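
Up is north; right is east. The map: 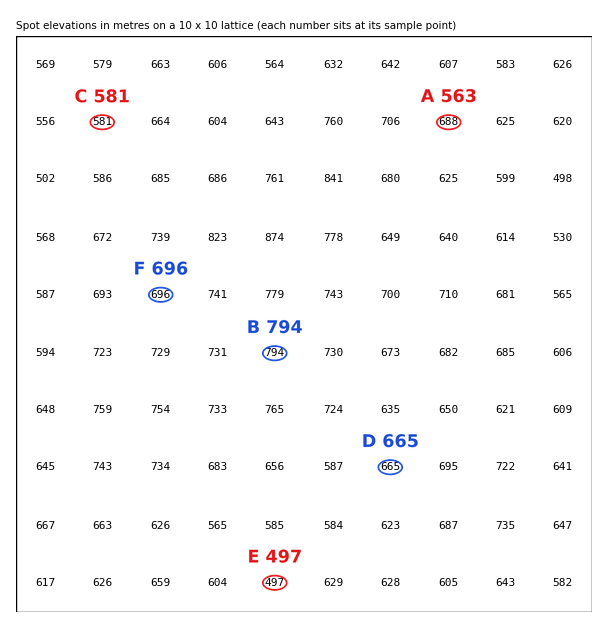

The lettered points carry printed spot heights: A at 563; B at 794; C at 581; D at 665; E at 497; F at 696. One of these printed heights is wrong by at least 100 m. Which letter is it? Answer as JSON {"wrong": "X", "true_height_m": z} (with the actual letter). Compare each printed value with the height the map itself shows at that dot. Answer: {"wrong": "A", "true_height_m": 688}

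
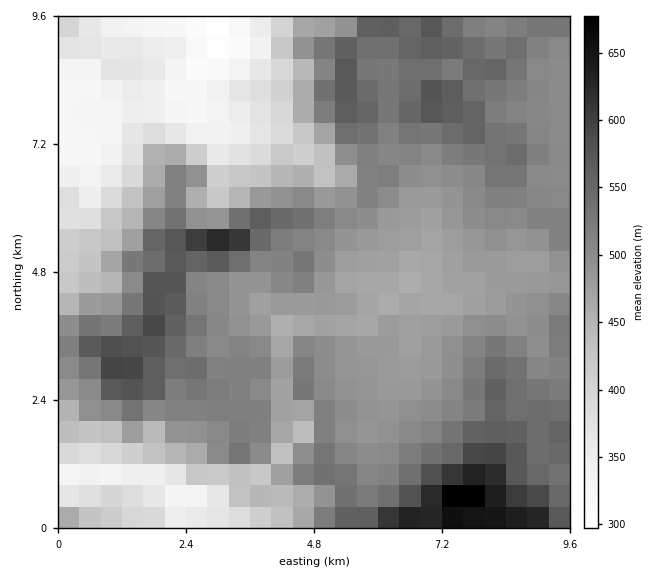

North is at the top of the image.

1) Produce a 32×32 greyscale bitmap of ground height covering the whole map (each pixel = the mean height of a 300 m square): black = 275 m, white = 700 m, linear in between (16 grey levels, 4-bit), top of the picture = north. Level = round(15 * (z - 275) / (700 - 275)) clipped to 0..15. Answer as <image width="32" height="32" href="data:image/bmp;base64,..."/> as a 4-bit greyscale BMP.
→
<image width="32" height="32" href="data:image/bmp;base64,Qk12AgAAAAAAAHYAAAAoAAAAIAAAACAAAAABAAQAAAAAAAACAAATCwAAEwsAABAAAAAAAAAAAAAAABEREQAiIiIAMzMzAERERABVVVUAZmZmAHd3dwCIiIgAmZmZAKqqqgC7u7sAzMzMAN3d3QDu7u4A////AHZVREI0NFVnmarNzd3d3cpVRUQyIkVVVnmZq83u7cy6EzMzIjNFZ3eJmZqt7uy7qSIiMzRWZmWZmZiJq7zcuplDREVmZ4mFiJmIiZmry7qaVUVmaHiJlmaYiIiJmrqqmldmh3iIiZh2mIeIiJmqqppniamJiZmYaJiIiIiJmpqad5urmZmYh4mIiHd4iZqZmYibu6mpiIeZiId3d4iaqYmJvLupmYmXiYh3d3eImZiJiqu7uZiIh3iId3d3iImIiYmZq7qZiIdnd3d3d3iIiIl4mJrKmYh3dnd3d3d3d3iJVmeaupiHeIiHd3d3d3eIiFZmerqIiIiZh3d2d3d3d3dVZ5mrmqmImYd3d3d3d3d4VWd5q8zLmZiId3d3d4h3iERVeaq7zKmYiId3d3iIiIlDRmeZd3mqqZiId3d4iIiYQzVniGVmiImIiIh3eIiYiDIjRomGVmZ3ZnmYiIiJmIgiI0WIdUVVZlZ5mIiIiZiIIiI1dlMzRVRXiYiImZmpiCIiNEMyIjRFaamJmaqpmYgiIjMyIiM0RoqpmaqqqYiIIiIiIiIjNFeaqpmrupiYiCIiMiEiNERXmqmZq6qZmIgiIzMyESI0VoqpmamZqpiIMzMzMiERI1ebqZmZqqmpiEQyMiIhESRoiKqqq6mZmZhUMiIRERIzV3eaqqupiJmZ"/>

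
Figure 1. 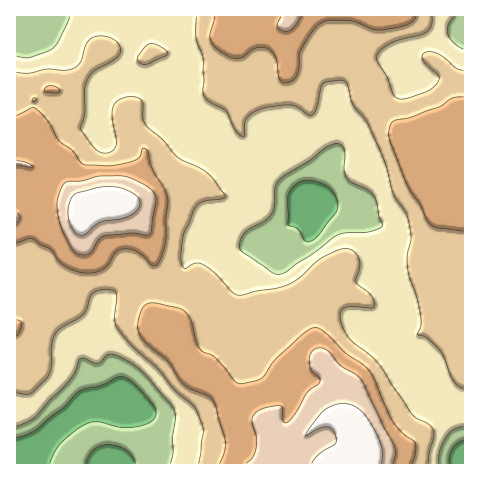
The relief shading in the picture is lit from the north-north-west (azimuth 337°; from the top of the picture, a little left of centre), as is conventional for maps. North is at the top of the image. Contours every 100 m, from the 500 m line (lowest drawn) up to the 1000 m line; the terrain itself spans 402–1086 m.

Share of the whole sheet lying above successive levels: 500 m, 96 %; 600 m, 87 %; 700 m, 58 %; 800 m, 25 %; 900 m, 8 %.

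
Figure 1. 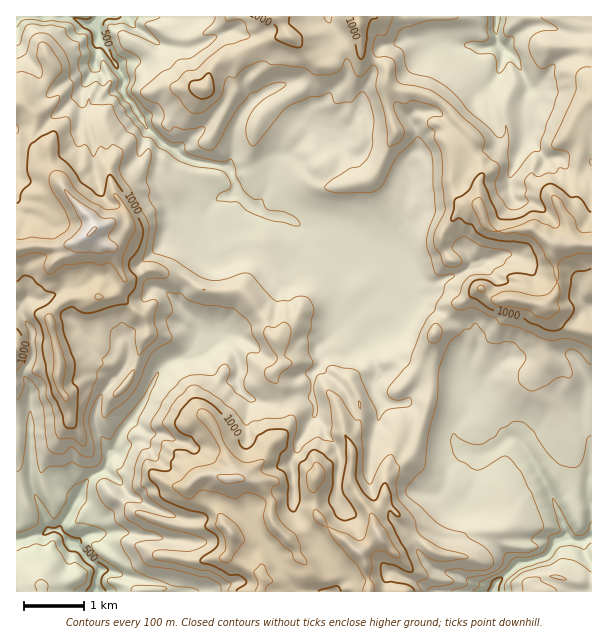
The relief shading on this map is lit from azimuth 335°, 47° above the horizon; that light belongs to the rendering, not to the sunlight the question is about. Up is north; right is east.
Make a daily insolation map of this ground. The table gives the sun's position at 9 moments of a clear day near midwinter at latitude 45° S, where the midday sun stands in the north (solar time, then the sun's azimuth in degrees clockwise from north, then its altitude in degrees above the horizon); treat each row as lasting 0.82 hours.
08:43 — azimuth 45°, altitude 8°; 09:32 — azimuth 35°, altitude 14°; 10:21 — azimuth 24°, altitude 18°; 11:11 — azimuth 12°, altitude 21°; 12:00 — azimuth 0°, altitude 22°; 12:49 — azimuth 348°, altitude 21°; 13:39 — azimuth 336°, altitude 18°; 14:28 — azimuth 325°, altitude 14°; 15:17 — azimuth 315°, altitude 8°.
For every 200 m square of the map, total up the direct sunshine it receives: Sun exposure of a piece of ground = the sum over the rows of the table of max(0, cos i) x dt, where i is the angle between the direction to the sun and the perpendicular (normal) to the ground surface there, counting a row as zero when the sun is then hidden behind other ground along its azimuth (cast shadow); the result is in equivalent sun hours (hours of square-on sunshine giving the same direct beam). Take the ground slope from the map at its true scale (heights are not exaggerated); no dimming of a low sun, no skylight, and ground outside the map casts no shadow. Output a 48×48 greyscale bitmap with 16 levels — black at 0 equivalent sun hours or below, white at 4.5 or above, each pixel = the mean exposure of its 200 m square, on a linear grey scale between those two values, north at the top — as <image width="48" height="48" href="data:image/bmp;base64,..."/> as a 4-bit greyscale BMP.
<image width="48" height="48" href="data:image/bmp;base64,Qk32BAAAAAAAAHYAAAAoAAAAMAAAADAAAAABAAQAAAAAAIAEAAATCwAAEwsAABAAAAAAAAAAAAAAABEREQAiIiIAMzMzAERERABVVVUAZmZmAHd3dwCIiIgAmZmZAKqqqgC7u7sAzMzMAN3d3QDu7u4A////AHd2MRJZgwAAAWhlYxEVeYvXARAAFnmGVomYmCdjEAAAAAOJZVdkRUIFdRAAB/67zJmYuiE0IRJUMliXVYdSJQBpEBJGMBftzMu5pEdTa93Mx0Z1JoYylAi1fe3KMjNO/Ei6EpiIdSIRJFhSaWRc13uZyqmFRVUTMzERQiIQACM0WbdW21PdqdlYnMy6l3ZkNEUiV0NVeEAAa3Zpl2uXWZa8uZmZmYiTVlYlR0JLcQATQyJIZmdkXXnbl3d4iIh0dlREEUi1JDQhAAAlVkNVq5hlVneIiIhEZUQyADpWZt21WHm7lnVnmKczV3eIiIdFZTQgAAR3n7nP6913iMyIZ6lTZ3iIiIVWVTQgAEZou4rKit6lOt2nd5mWZ3dniHRWZkVSAoJFiLdDSZu3V+5nl5iHZmVleFVmZkVkF2I2ZCITarvvxqp5lpmIVWZmVVVmdkRVVjMjWqp1vL3u2Gd6hoqoVFZ2VERWdiIzRTMCSLzP/sqpmnV6eYiIZGZ2VDNGVhFDljZBN73v66QzVmW4mnQ3dWZVVDRURSAkd1SmNYv+uHdEd4u4p4p1dVVVVVRERRNXZmM5Q1ndqHeIMkmut2eWZEREZ3U0UgRYmHZWMiWImminiJiqqpmGQzNCI0RCAHRomGZ1IANWeIhDWHiIeJqoIiMyAAAAAJRIhlVDdndWVVRadVZ4d3iadCIiAAAAE4FoQQERN2VDMiN7p2Z3dmd62kEAAAASeWn3AQADplUgABOLyXd3d3d4tyAAAAJFeiZpd2U0e3IQESerzsh3ZnZmi7UGmc62gzMiRplTMQJb7bu5mqh3dmZmVprO/bunVCIQARI7Ylje3e2YiId3d2ZlQAjtrKdmIgFkAAA0bu24eKqHd3d3d2ZlVEMjRUQiAFM2IBJDSKmHd3d3d3d3d2ZlQ2MQAAEyEd3d1zaDRXd3d4iIiHd3dmZnhSEAAAOrvaqHiahnl2d3d3iJh3ZmZVVmmiAn7rzZnIZlNt/ryHZ3d3mGZlVEREVWemNJz/93uoZTT/t8qWVmeIZmZUIiI0VmZomquYZbuplkvsnbd1ZmVWVmZUQyETVmZZzKl3neuXVsyqm6dmdmaFZmZnealjRVZ3ilaa38mned2op4hXqnVEVmZ3eJqlNEVnesicq6d3hoqYqViKUQE0M1ZoqYaHIkRXebp7oyZYm4iYiqqBBGNEQ0Voh3ZnIiNodohoiEVnjbeYmsgyIEU0ZEVndmd2eEN4jbd3iZZjZ8qqmpNmMQM0hkRVVUZlllqY7Zd3eahWulqq20ETMgFCaXMjREVFURJtuZh3eJlqh6a7uzVDIyNUJYhSJDM0RWrsmJl3d4mZlkiexYvLy8hVMSNDETE3nu7JhnmGRmaNlVealWmsz9hDNBABIiImebqYh3mlI4m9ZrlWgSWKzd11MzIlhzNauIiImqqEMkiLnMuIU0enZp3blBAmZ1VWmHd3dWRXd3ia78v4Weo1iXR4ZnipdkRRMzMzNHQo3aid//9E39nLmKkiQieIhkdDQiERJGhTRFdw=="/>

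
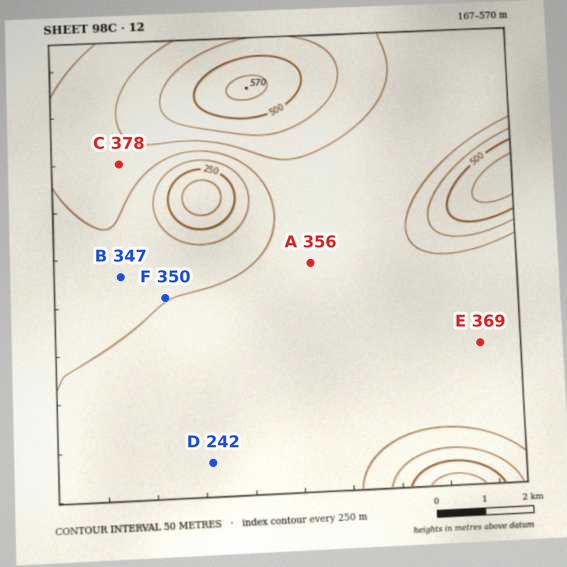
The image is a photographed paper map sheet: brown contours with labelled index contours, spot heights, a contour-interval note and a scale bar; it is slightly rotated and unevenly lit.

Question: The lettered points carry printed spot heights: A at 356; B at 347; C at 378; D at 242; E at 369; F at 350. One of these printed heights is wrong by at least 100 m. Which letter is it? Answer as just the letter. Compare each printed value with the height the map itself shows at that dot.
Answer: D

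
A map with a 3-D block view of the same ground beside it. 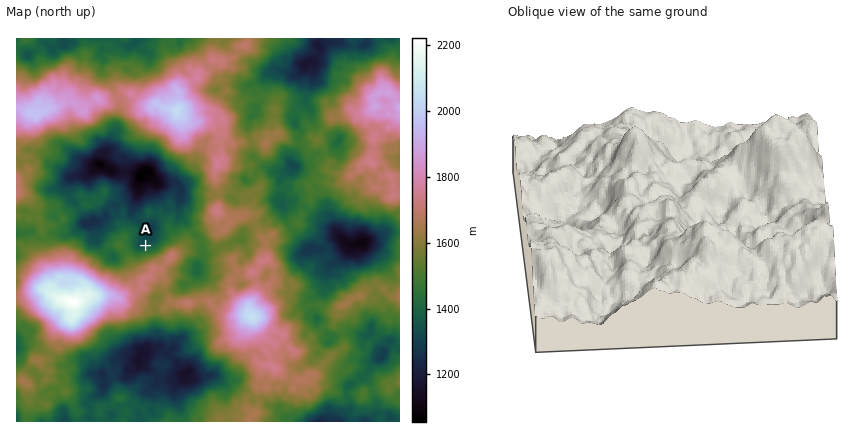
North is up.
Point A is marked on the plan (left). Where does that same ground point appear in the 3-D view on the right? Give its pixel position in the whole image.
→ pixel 723 211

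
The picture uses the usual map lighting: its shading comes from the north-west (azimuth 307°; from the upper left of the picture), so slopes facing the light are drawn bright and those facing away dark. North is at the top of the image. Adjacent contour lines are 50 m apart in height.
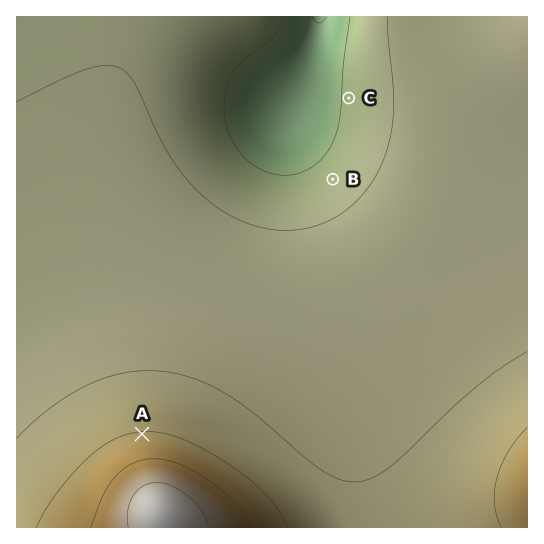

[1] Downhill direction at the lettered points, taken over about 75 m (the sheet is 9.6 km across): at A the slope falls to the N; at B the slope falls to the NW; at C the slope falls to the W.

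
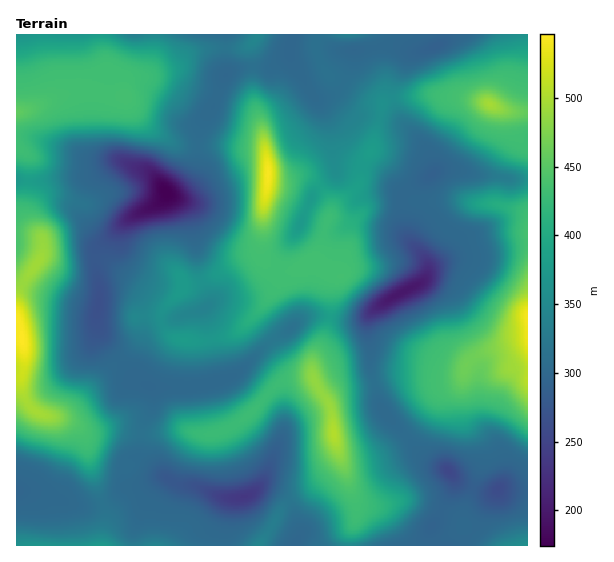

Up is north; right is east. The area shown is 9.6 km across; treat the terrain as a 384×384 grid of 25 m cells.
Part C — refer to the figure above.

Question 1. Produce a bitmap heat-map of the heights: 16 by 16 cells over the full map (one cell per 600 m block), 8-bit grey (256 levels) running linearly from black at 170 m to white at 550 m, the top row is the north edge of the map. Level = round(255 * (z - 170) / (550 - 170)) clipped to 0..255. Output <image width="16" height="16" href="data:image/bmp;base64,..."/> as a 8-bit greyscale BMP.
<image width="16" height="16" href="data:image/bmp;base64,Qk02BQAAAAAAADYEAAAoAAAAEAAAABAAAAABAAgAAAAAAAABAAATCwAAEwsAAAABAAAAAAAAAAAAAAEBAQACAgIAAwMDAAQEBAAFBQUABgYGAAcHBwAICAgACQkJAAoKCgALCwsADAwMAA0NDQAODg4ADw8PABAQEAAREREAEhISABMTEwAUFBQAFRUVABYWFgAXFxcAGBgYABkZGQAaGhoAGxsbABwcHAAdHR0AHh4eAB8fHwAgICAAISEhACIiIgAjIyMAJCQkACUlJQAmJiYAJycnACgoKAApKSkAKioqACsrKwAsLCwALS0tAC4uLgAvLy8AMDAwADExMQAyMjIAMzMzADQ0NAA1NTUANjY2ADc3NwA4ODgAOTk5ADo6OgA7OzsAPDw8AD09PQA+Pj4APz8/AEBAQABBQUEAQkJCAENDQwBEREQARUVFAEZGRgBHR0cASEhIAElJSQBKSkoAS0tLAExMTABNTU0ATk5OAE9PTwBQUFAAUVFRAFJSUgBTU1MAVFRUAFVVVQBWVlYAV1dXAFhYWABZWVkAWlpaAFtbWwBcXFwAXV1dAF5eXgBfX18AYGBgAGFhYQBiYmIAY2NjAGRkZABlZWUAZmZmAGdnZwBoaGgAaWlpAGpqagBra2sAbGxsAG1tbQBubm4Ab29vAHBwcABxcXEAcnJyAHNzcwB0dHQAdXV1AHZ2dgB3d3cAeHh4AHl5eQB6enoAe3t7AHx8fAB9fX0Afn5+AH9/fwCAgIAAgYGBAIKCggCDg4MAhISEAIWFhQCGhoYAh4eHAIiIiACJiYkAioqKAIuLiwCMjIwAjY2NAI6OjgCPj48AkJCQAJGRkQCSkpIAk5OTAJSUlACVlZUAlpaWAJeXlwCYmJgAmZmZAJqamgCbm5sAnJycAJ2dnQCenp4An5+fAKCgoAChoaEAoqKiAKOjowCkpKQApaWlAKampgCnp6cAqKioAKmpqQCqqqoAq6urAKysrACtra0Arq6uAK+vrwCwsLAAsbGxALKysgCzs7MAtLS0ALW1tQC2trYAt7e3ALi4uAC5ubkAurq6ALu7uwC8vLwAvb29AL6+vgC/v78AwMDAAMHBwQDCwsIAw8PDAMTExADFxcUAxsbGAMfHxwDIyMgAycnJAMrKygDLy8sAzMzMAM3NzQDOzs4Az8/PANDQ0ADR0dEA0tLSANPT0wDU1NQA1dXVANbW1gDX19cA2NjYANnZ2QDa2toA29vbANzc3ADd3d0A3t7eAN/f3wDg4OAA4eHhAOLi4gDj4+MA5OTkAOXl5QDm5uYA5+fnAOjo6ADp6ekA6urqAOvr6wDs7OwA7e3tAO7u7gDv7+8A8PDwAPHx8QDy8vIA8/PzAPT09AD19fUA9vb2APf39wD4+PgA+fn5APr6+gD7+/sA/Pz8AP39/QD+/v4A////AGtpb2NgWlZiXmeXfVtWWWVXWWJaVUs6PWSPr55yUUxLYXeHW1RhZVBgsLmAXEdVVK64pWltnqaGZsGxZ2N2cn/TtoheXWt7oZzIm2GTra291ntfWF1jX3OrxIxtpLjE1+BwSmB3g4V7c6FwW42pveDQdUZle3qAoYyTbypBZpPTz5dLWXV/jaywsKpjKUZiqMmbSkNcW4KzpKymY0RTXZqseVgrFi9exKudmmhWYYKfk25TNBk/Z82+j4luV1lqf6d6YFdlXn3Jnnx+fl1okaq1raqriWBqqX5jbnl+pMDBsLGwsKBwW25fXGFxgaOzspeboZeMcmFnWF1cWlZffJE="/>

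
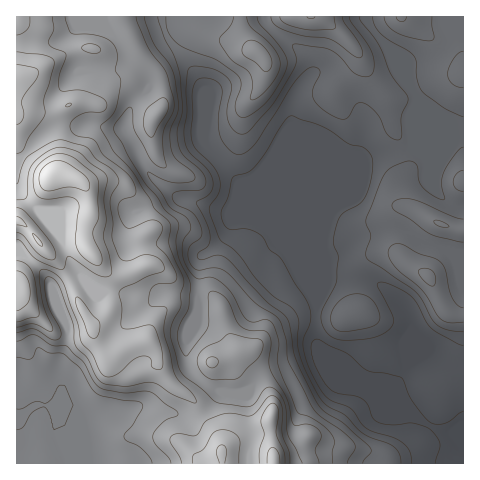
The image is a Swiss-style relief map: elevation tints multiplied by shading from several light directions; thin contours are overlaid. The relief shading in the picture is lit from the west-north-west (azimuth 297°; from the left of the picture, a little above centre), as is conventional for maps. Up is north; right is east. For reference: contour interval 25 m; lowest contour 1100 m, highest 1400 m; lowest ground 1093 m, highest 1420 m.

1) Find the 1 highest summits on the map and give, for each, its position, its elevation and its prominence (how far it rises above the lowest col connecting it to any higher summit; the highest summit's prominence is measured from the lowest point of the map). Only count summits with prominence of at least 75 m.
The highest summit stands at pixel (52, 174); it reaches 1420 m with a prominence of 327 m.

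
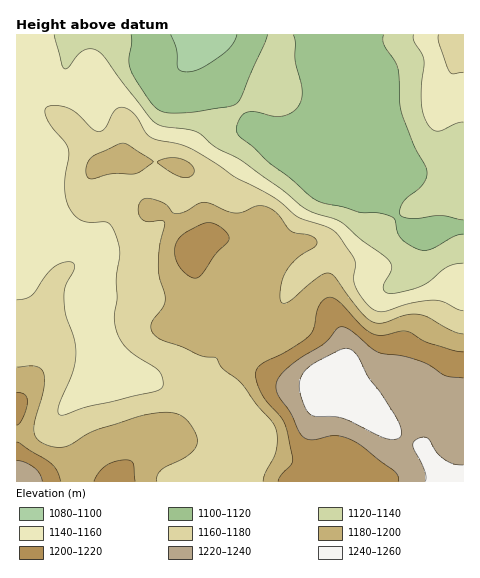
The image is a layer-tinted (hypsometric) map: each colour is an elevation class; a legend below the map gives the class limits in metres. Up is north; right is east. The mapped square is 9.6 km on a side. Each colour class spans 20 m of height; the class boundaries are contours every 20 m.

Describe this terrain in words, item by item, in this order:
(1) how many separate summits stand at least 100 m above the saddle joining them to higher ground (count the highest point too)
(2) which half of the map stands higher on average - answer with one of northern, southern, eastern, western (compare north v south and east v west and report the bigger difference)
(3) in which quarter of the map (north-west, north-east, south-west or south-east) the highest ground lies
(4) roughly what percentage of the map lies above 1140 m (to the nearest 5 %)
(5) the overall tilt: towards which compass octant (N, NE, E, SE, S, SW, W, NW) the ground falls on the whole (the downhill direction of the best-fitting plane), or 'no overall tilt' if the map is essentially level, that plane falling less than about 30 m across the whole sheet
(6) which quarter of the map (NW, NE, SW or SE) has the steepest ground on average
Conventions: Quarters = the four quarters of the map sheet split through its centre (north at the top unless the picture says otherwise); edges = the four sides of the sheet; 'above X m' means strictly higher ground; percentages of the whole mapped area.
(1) Counting only tops that stand 100 m proud, the map has 1 summit.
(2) Taken as a whole, the southern half is higher than the northern.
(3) Look to the south-east quarter for the highest ground.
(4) About 75 % of the map lies above 1140 m.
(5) The general tilt is down to the north (the land rises towards the south).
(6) The south-east quarter is the steepest part of the map.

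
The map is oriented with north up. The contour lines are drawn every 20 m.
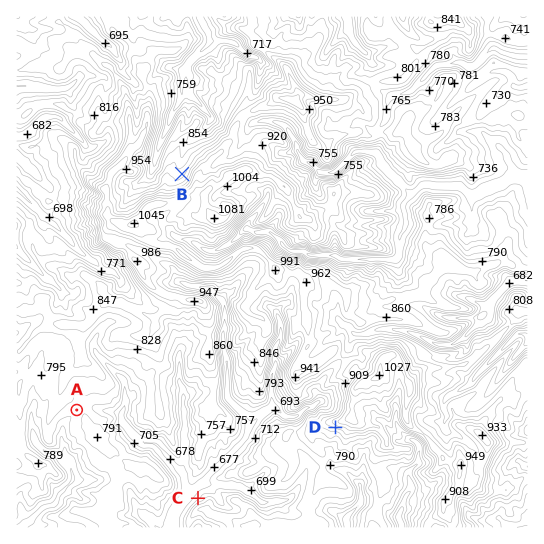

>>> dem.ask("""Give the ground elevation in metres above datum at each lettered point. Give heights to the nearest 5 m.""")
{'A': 770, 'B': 890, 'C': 695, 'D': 905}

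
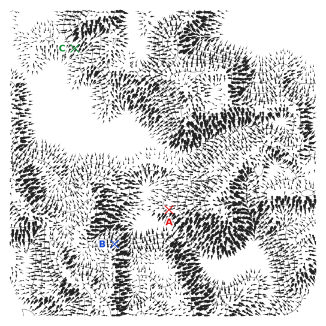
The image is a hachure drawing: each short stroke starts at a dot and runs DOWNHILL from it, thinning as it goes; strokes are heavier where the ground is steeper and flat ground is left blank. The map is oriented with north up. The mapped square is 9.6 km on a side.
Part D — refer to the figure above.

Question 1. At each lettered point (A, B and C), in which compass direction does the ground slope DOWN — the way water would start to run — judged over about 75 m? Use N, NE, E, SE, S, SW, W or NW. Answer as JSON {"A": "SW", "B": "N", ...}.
{"A": "SW", "B": "NE", "C": "SW"}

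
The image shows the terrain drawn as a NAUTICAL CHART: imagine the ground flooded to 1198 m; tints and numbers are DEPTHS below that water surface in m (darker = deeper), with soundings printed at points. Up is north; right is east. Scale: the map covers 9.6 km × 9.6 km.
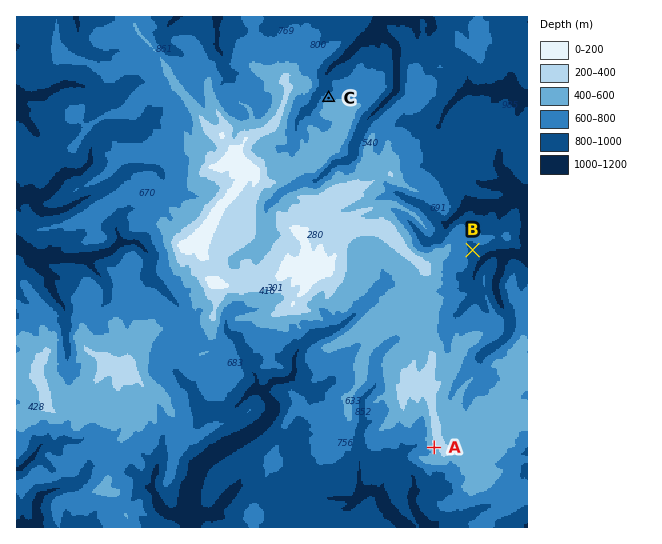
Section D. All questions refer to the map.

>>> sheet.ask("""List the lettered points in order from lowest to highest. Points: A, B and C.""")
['B', 'C', 'A']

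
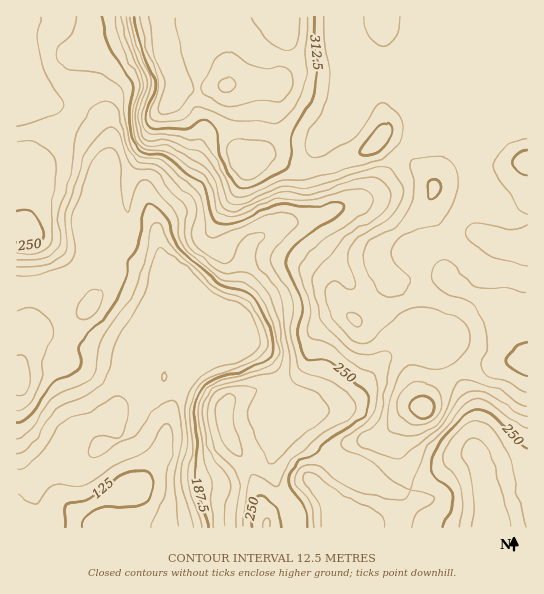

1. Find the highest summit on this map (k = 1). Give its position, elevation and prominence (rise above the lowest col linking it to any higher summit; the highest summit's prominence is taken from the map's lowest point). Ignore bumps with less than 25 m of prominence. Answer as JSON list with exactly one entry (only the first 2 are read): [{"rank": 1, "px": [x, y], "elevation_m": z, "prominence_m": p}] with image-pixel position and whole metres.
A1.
[{"rank": 1, "px": [226, 85], "elevation_m": 351, "prominence_m": 228}]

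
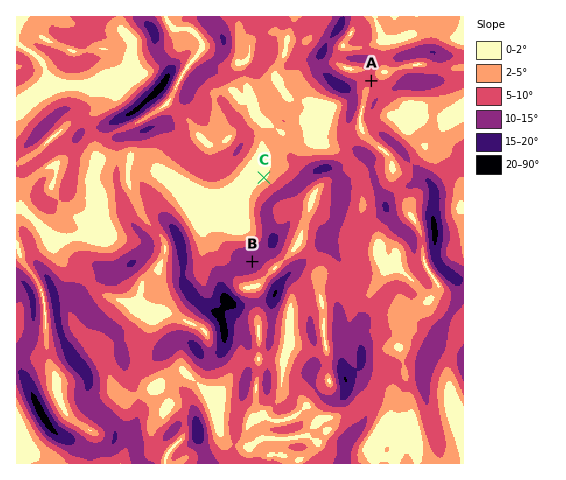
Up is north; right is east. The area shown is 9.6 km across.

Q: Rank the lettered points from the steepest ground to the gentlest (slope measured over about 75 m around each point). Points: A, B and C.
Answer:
B A C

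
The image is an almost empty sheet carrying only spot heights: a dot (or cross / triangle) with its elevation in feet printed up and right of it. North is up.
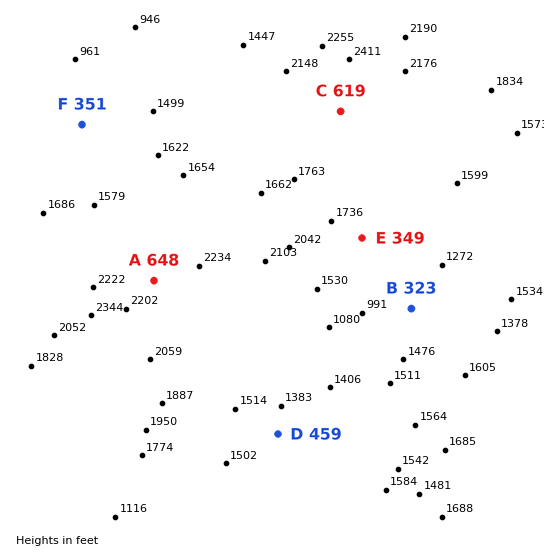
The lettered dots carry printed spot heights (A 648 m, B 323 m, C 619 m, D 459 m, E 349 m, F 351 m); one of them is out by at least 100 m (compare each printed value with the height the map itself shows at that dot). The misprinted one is E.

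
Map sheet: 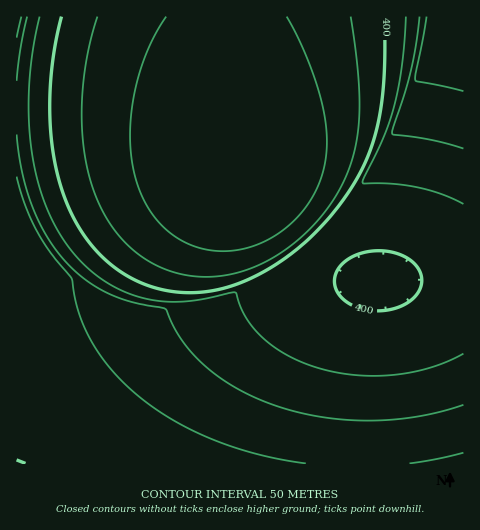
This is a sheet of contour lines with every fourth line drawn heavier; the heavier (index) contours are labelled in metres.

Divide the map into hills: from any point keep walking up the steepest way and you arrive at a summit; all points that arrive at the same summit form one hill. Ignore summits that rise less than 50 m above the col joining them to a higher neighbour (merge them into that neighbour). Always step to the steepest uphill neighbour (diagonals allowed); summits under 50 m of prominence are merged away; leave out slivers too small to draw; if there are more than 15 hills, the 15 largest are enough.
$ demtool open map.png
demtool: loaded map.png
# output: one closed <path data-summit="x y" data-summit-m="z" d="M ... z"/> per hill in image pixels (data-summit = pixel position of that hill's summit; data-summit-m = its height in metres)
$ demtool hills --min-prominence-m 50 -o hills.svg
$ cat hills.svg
<path data-summit="17 463" data-summit-m="601" d="M99 108l-83 1 1 355 447-1-1-183-95 1-18-5-18-10-18-16-68-74-13-19-19-19-18-10-24-9-26-6z"/><path data-summit="463 17" data-summit-m="591" d="M463 16l-236 1 1 71 12 80 78 86 14 12 18 10 18 5 96-2z"/><path data-summit="17 17" data-summit-m="568" d="M227 16l-210 0-1 92 101 1 55 10 24 9 18 10 24 26-10-76z"/>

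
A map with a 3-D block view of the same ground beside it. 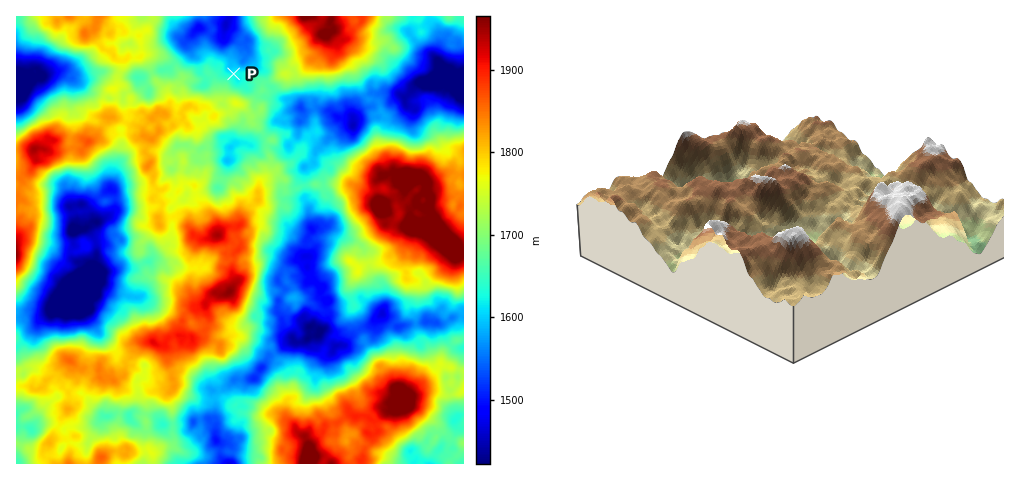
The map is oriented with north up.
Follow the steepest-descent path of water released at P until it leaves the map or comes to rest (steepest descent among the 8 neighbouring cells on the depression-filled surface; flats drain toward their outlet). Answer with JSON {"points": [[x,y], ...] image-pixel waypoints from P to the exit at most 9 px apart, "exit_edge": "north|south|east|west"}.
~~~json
{"points": [[234, 74], [231, 64], [235, 55], [244, 46], [236, 40], [227, 39], [224, 31], [225, 21], [229, 17]], "exit_edge": "north"}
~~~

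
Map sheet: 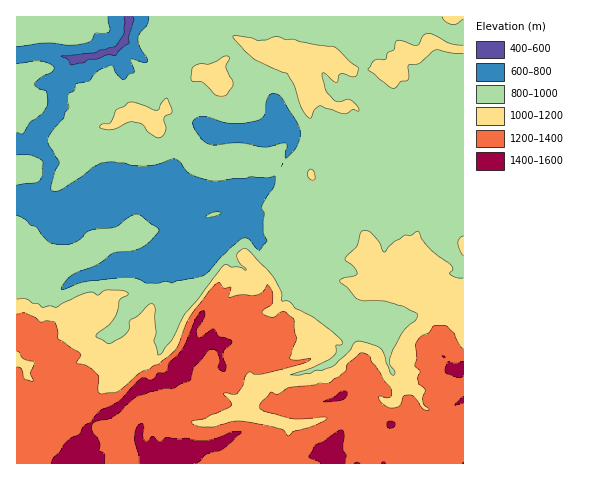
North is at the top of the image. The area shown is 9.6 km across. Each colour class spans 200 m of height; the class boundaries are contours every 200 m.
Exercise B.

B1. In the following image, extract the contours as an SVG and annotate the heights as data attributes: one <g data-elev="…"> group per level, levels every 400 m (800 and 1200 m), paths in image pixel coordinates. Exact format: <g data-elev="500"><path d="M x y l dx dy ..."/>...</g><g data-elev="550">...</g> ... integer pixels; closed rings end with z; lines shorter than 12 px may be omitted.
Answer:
<g data-elev="800"><path d="M206 217l10-1 5-3-9 0z"/><path d="M17 185l22-4 3-6 1-11-3-5-8-4-15 0"/><path d="M286 158l-1-5 2-7-2-3-20 4-24-4-26 2-7-1-5-4-7-8-3-10 3-4 6-2 28 7 14 0 14-3 7-6 1-11 3-7 3-2 5 0 6 5 14 23 3 9 0 7-3 9z"/><path d="M17 132l4 2 3-1 6-10 12-9 5-8 1-7-2-8-7-3-5-4 8-7 10-5 2-4-3-4-11-3-23 2"/><path d="M17 47l31-4 27 2 14-3 3-2 4-7 7 1 6-2 1-4-2-11"/><path d="M149 17l-1 7-10 14 1 7 8 12 0 5-3 1-13-4 3 14-5 2-5 5-8-6-4-8-10 3-6 3-7 9-13 3-2 7-6 4 0 14-3 3-1 6-9 9-7 12 1 6 10 17-4 9-4 18 3 2 6-1 22-14 10-9 9-4 10-1 34 4 10-1 20-6 5 3 6 8 4 4 23 7 32-2 6-3 16 2 7-2 1 2-1 8-12 21 2 7-1 18 4 10-8 8-10-11-4-1-3 1-21 18-14 16-11 5-18 3-6 2-6-2-11 3-9-1-13-5-11-1-39 5-21 8-1-2 3-5 9-9 24-9 16-12 19-2 10-3 10-9 6-7 1-3-19-14-4-1-7 3-13 10-25 3-4 2-6 7-6 3-7 2-11 0-8-2-13-15-5-2-5-5-9-4"/></g><g data-elev="1200"><path d="M17 351l3 2 4 6 10 3-4 10 3 10-8-3-4-10-4-2"/><path d="M463 348l-3-2-6-13-9-8-11 1-4 6-9 4-5 6-1 4 2 12-2 7 5 6-2 6 0 5 7 8-2 7 0 5 1 3 5 4-1 1-5-1-9-12-3-2-7 1-4 9-4 3-7 0-8-5-2-6 11 0 2-2-1-6-19-27-2-6-8-3-14 10-3 8-16 12-40 5-11 6-7-2-11 13 0 4 4 2 30 8 28-2 5 1-11 7-22 6-6 5-7-7-37-8-13 1-18 5-12 0-7-2-3-2 3-3 12-2 25-12 0-3-8-10 11 2 3-1 5-8 3-9 4-5 7 3 7-1 33-9 15-5-2-2-14 2-5-2 7-19-3-9 0-10-2-2-8-7-11 6-8-2-3-2 1-2 8-6 1-3 0-10-5-7-3 6-6 4-16 0-12 2-1 0 2-10-7 1-4-5-4 1-26 32-11 28-5 7-15 13-19 9-20 17-7 3-11 1-3-2-1-17-11-9-10-3 4-7-1-2-22-15 0-9-3-8-8-1-6 1-6-5-9-4-9 1"/></g>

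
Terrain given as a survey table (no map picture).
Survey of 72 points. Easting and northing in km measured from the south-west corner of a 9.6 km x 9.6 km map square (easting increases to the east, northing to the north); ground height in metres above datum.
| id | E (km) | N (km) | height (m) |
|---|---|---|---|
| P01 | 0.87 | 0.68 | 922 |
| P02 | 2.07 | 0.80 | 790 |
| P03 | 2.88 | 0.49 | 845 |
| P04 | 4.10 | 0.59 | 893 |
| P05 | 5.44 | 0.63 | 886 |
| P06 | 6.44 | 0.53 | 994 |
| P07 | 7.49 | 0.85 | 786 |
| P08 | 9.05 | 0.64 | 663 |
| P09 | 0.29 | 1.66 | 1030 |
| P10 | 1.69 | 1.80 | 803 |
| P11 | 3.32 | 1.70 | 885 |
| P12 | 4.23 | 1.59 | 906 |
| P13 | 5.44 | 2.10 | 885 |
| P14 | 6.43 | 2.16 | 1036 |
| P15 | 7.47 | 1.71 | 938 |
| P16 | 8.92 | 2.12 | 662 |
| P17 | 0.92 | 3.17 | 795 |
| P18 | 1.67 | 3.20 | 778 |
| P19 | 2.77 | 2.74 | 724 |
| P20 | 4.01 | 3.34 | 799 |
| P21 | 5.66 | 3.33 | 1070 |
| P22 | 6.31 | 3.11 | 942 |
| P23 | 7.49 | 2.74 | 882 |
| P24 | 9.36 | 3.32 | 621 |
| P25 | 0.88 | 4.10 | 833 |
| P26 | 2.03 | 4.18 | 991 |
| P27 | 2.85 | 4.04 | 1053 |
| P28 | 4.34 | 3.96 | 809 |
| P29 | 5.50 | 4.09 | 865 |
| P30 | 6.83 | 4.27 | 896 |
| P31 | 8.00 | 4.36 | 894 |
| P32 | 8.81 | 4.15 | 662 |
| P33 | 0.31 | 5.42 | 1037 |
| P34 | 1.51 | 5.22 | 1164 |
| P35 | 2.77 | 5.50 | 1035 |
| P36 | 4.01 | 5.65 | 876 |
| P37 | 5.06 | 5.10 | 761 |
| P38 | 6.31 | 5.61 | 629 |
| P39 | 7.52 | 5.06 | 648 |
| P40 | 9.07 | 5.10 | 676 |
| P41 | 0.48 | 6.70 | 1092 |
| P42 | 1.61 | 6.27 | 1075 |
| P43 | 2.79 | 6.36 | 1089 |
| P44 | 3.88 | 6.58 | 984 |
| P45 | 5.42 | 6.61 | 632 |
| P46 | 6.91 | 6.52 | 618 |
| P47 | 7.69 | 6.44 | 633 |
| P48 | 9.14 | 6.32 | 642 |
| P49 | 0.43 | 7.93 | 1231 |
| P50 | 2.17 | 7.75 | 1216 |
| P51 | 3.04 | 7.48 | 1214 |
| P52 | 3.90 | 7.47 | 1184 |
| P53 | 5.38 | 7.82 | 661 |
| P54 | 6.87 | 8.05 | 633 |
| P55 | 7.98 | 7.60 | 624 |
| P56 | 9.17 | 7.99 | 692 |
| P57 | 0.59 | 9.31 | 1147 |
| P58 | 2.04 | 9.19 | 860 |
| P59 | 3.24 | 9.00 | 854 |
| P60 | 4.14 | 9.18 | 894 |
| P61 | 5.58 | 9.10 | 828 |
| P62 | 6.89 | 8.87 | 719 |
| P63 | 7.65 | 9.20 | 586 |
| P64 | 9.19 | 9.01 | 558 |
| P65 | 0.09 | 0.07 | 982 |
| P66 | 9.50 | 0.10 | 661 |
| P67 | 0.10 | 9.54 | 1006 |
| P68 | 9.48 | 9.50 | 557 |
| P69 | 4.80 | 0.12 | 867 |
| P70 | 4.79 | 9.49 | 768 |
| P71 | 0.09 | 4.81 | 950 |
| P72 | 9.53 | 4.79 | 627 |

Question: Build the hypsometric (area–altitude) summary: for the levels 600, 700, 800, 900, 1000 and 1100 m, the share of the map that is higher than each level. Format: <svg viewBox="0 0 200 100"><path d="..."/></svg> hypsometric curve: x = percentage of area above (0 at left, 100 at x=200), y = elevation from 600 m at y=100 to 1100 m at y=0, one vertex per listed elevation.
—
<svg viewBox="0 0 200 100"><path d="M193 100l-45-20-29-20-47-20-31-20-22-20"/></svg>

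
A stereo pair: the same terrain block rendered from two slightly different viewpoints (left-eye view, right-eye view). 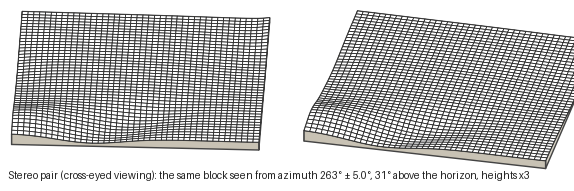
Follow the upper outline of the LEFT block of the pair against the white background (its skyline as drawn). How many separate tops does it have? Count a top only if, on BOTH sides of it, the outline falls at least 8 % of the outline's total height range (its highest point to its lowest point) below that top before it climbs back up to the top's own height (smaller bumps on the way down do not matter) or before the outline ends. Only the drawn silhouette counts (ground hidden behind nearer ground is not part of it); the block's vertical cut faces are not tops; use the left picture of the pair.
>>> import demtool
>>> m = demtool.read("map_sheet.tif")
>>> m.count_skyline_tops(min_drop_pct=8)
1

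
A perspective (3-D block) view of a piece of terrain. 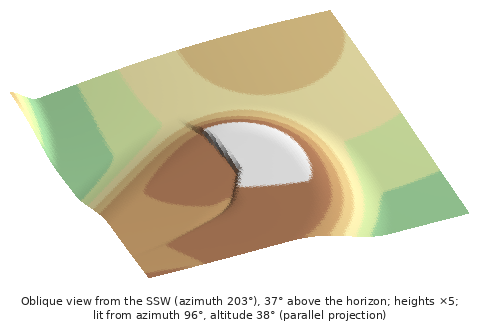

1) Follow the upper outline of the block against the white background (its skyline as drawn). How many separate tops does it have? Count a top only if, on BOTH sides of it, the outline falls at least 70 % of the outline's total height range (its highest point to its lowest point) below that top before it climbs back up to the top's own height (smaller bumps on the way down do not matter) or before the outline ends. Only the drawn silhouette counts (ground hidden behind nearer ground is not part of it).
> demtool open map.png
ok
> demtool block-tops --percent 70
0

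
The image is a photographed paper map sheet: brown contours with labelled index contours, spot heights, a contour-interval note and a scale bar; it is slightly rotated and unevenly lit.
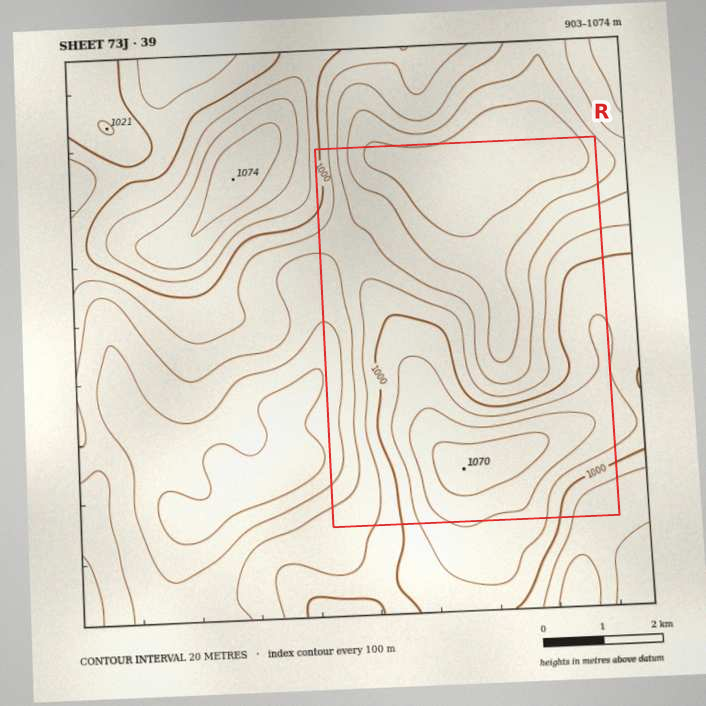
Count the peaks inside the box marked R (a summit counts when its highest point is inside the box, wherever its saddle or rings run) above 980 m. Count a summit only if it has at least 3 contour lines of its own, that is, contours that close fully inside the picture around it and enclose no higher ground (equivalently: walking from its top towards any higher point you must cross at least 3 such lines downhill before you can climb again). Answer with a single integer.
1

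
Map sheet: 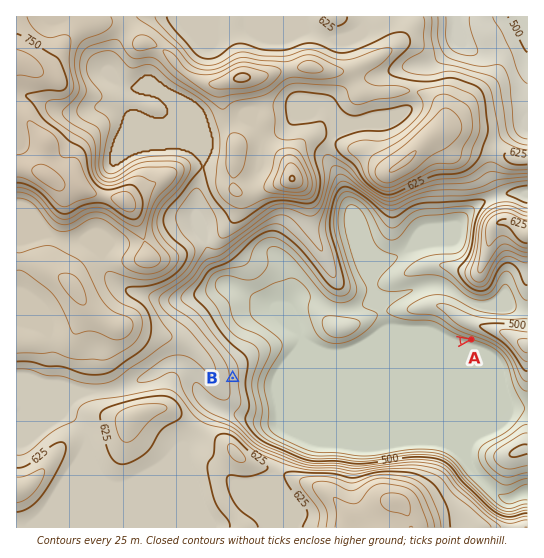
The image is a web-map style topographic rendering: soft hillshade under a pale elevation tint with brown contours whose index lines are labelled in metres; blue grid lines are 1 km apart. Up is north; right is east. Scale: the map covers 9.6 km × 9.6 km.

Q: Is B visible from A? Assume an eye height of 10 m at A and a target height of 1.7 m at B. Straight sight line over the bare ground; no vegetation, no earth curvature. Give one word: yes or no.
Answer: yes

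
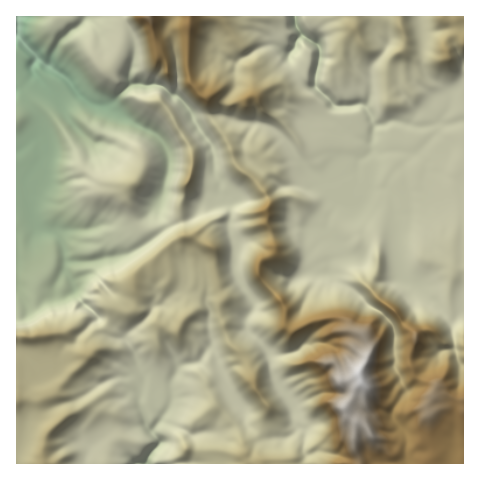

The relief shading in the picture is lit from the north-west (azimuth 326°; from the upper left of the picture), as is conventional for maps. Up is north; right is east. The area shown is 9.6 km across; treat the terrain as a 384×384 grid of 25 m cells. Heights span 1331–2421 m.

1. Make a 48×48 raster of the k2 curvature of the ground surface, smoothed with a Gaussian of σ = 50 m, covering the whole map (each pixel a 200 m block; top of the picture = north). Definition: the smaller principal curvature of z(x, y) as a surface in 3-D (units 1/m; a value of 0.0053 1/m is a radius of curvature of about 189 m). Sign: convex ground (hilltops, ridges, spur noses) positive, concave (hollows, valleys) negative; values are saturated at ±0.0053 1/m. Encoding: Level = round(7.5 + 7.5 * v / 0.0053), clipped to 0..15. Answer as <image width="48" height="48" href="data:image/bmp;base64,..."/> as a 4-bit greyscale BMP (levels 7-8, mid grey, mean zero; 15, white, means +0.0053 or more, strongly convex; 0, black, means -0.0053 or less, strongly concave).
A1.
<image width="48" height="48" href="data:image/bmp;base64,Qk32BAAAAAAAAHYAAAAoAAAAMAAAADAAAAABAAQAAAAAAIAEAAATCwAAEwsAABAAAAAAAAAAAAAAABEREQAiIiIAMzMzAERERABVVVUAZmZmAHd3dwCIiIgAmZmZAKqqqgC7u7sAzMzMAN3d3QDu7u4A////AGeGhmZ4h0ModUZ3Z3eHiGVmVGZVZWiHZ3aHRmZ3dogEaJZ3d4ZmZ1VUV4R3dWZ3d3Z3Zmd3d4hxV2V2ZoZVVmZlh3WHdWh3d3ZoZmd3d2YndUVWZ2V3dmVmd3dlZGd3d3dmh2Z3d3V1d4iGd0ZmdWVEd4dnNmiHZ3dlaHZ3iHWGZ3eHdlV4dFVWd2ZlN3iHZ4Z2RFd3Z3Z4Z3d4ZUV4VVV4mGdnRWd3d3aIh2Rod2d3Z3d3VFh1RWUyJGiGZFeIZnd3d2dFd3d3Z3eGVIhkVmd3loiHUlSJc3d3d3Z3Z3d3Znh2R4ljVFVVhoZmQ3Roc3d3dndmZnZ3dVVlVmdjaHaHZodlB4ZGcnd3d3mGZ1Z3VnZkZ3dUMliJVlh1B2VUYlVmZWiId0eIN3hUiIc1ZAJCR3aGBnZEJHiHdzdlVGd1WGdVdmNGaVJWVWd4BqdHJmaIeHNmZkWHaGdGdkVnmHUliHlnB4aYJjNnd4gkaHNoaHY3dkZmdFd2aGeANVVkRXU2dnMoh4g2d3g3ZmRVZyZnd2MDljVUd2dkREOIdmdWZ3ZImGNHllZmZjB3c1Znd2d3djaFR4dnZndndyNmZWZ2ZBZ2VXd3d2iHZ1R0h4dnhndodCd2RGd3ZXdEVnd3d3eIZXVXdpd3hndnY0lzRVZ3dmV2Z3d3h3d4dVRERXeHdndmU0lmh0d3d2V2Z3h3d3d4dXh1UyV3d3ZoU0doh0eHd3V2Z3h3d3d4Znd3h3IndmaZVFRqhVd3d4Z2d3d3h3d2Z3d4d4hSaYdnRVVFVHd3d4d3d3d3d3d3dmVWd3d2M0d2RWiGVXd3d3d3d3d3d3d4d3h3ZmVlZzNXVWZ3VXd3d3d3d3d3d3d3d3d2d3ZUaGVlVUaZVXd3d3d3d3d3d3d3d3iHeHZTVlVndkM3Vod3d3d3d3d3d3d3Z4iHeIhjR4VXdVeFNVZ3h3d3d3d3h3d3ZmZ3eIh0J5VWVXdUdnd3d3d4d3d3d3d3Z4d3d3eGFnZEWHVod3d3d3h3d4d3h3d3V4dnd3eWFndDd0Z3d2eHd3d3h3d3eHd3V3ZndniFFndDeFh3dXd3d4d3d3d3d3d3V3RFZ4hhR3YVdliHVXd3eHdoh4d3d3d2ZzSHd3QTd3I3h2d0R2d3d3doh3d3iId2dUeHZCJWd1F3VDMkd2d3d4dVVmd3d4dnZXdlVFd3dxNCNGV2Znd3d4VnZmd3eHZ3Z3VFVXiIcgeVVqZ1Z3eEIzR5h3Z4d3d3d1ZlQpeJAHiXNYl2eHcyiHZXdod3d3d3hlZXkwAAMZdoc2d3h2MZd3dXd3Z2ZnZnVGWJhTZWkHVnZGZmdWUod3ZYd2dWZXRiV1eIhyWEYHZmdIh3ZXcId2ZYZnVnc4YldmiHeCWIUHZmVSaHY3gGdmdFd2RoonBnR2iHeDV4JHZmd5NFUWkIhnhzaHRYZBeIRYh3eCV3JXZWeIdnhgAmdndmR2VYVyiIhDdndhVlNodWd2Z3dglmeIZmaGVUVhZniGRndFmVRXdnd3d3gFh2Z3Z2Z1Vpdw=="/>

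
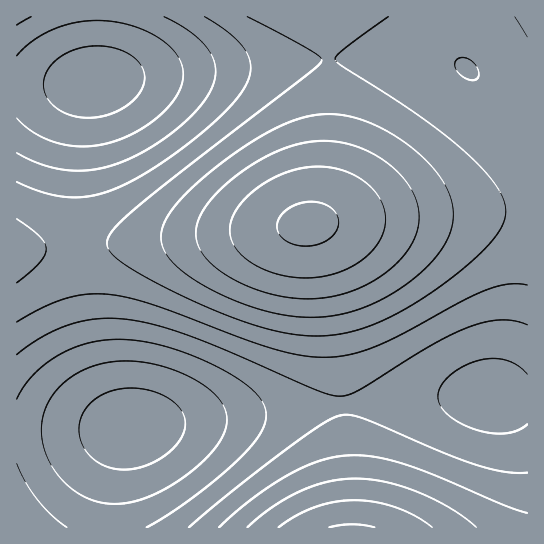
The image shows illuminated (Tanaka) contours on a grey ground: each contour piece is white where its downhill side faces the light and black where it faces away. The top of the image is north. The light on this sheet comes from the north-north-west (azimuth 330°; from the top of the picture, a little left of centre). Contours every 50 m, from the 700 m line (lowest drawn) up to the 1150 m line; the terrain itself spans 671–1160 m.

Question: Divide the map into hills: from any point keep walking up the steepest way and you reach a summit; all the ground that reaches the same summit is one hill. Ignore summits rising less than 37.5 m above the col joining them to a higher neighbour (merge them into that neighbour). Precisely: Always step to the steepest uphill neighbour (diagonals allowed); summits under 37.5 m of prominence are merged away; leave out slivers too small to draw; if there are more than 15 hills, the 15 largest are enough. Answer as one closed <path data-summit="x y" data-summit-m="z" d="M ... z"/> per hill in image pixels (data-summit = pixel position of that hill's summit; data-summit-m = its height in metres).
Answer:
<path data-summit="307 225" data-summit-m="1160" d="M457 16l-359 0-1 55-3 10-33 4-44 2-1 342 99 0 166-18 174-15 72 3 1-289-14-2-15-8-36-35-6-19z"/><path data-summit="351 527" data-summit-m="1055" d="M495 396l-40 0-88 7-234 24-8 6-10 29-6 32-1 33 419 1 1-129z"/><path data-summit="17 527" data-summit-m="847" d="M129 428l-112 1-1 98 91 1 2-34 6-32 6-21z"/><path data-summit="17 17" data-summit-m="868" d="M97 16l-80 0-1 70 45-1 33-4 3-10z"/><path data-summit="527 17" data-summit-m="965" d="M527 16l-70 1 0 29 6 19 36 35 22 9 7 0z"/>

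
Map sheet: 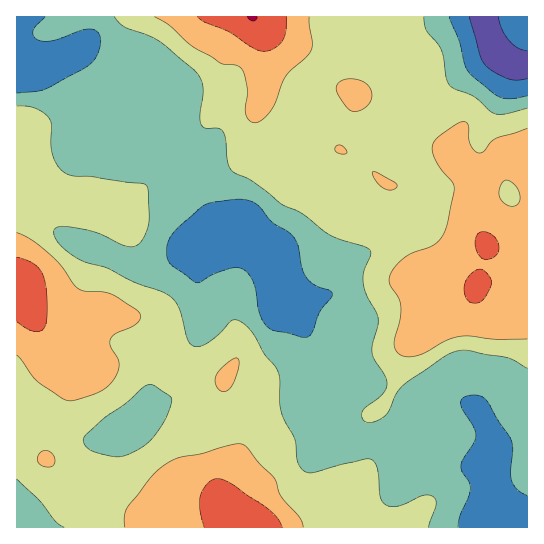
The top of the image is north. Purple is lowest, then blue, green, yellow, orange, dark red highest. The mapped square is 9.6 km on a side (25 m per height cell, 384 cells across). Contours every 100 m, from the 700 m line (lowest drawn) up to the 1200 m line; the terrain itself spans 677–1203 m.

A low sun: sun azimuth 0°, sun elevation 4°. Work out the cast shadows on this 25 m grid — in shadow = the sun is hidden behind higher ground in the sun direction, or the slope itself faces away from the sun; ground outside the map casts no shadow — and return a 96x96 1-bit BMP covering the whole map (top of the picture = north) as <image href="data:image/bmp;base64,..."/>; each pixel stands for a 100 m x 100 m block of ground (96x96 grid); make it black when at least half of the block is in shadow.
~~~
<image width="96" height="96" href="data:image/bmp;base64,Qk2+BAAAAAAAAD4AAAAoAAAAYAAAAGAAAAABAAEAAAAAAIAEAAATCwAAEwsAAAIAAAAAAAAA////AAAAAAD//gAAAAAAAgAA/////gAAAAAABwAB/////gAAAAAAAwAB/////gAAAAAAAAAA/////gAAAAAAAAAAf///4AAAAAAAAAAAH///gAAAAAAAAAAAH///AAAAAAAAAAAAP///AAAAAAAAAAAAf//+AAAAAAAAAAA////+AAAAAAAAAAD///88BAAAAAAAAAD///8AD4AAAAAAAAH///+AH+AAAAAAAAH///+AP/AAAAAAAAP////Af/gAAAAAAH/////g//wAAAAAAP/////x//4AAAAAAf////////8AAAAAAf////////+AAAAAAf////////+AAAAAAD/////////AAAAAAAf////////AAwAAAAP////////gBwAAAAP////////gDwAAAAP////////gDwAAAAf////////gAwAAAA/////////wAAAAAB/////////wAAAAHH///////A/wAAAAHn//////8AP4AAAAPH//////wAH4AAAAOD//////gAD4AAAAAA/////+AAAwAAAAAAP////4AB4AAAAAAAB////4AD8AAAAAAAAP///4AD8AAAAAAAAH///4AD8AAAAMADgB///wAB8AAAD+ADwA//8gAAAAAAP/AH4AP8AAAAAAAAf/gH4AHwAAAAAAAA//+P4ADwAAAAAAAA///v8AAAAAAAAAAA///v8AAAAAAAAAAB///v8AAAAAAAAAAB///gAAAAAAAAAAAD///gAAAAAAAAcAAf///wAAAAAAAB+AH////wAAAAAAAH+Af////4AAAAAAA//A/////+AAAAAAH//H//////AAAAAAP/////////wAAAAAf/////////4AAAAA//////////8AAAAB//////////+AAAAD//A//////H/gAAAH/8AH////8AfwAAA//wAB////4A/4AAB/wAAA////wH/4AAB8AAAA////gf/8AAAwAAAA////A///gAAAAAAB////g///gAAAAAAB////g/A/wAAAAAAB////g8AD4AAAAAAD////gAAD4AAAAAAD////gAAD4AAAAAAD//8+BAADwAAAAAAB//8AAAADAAAAAAAB//+AAAAAAAAAAAAB//+AAAAAAAAAAAAB///AAAAAAAAAAAAD///gAAAAAAAAAAAH///wAAAAAAAAAAAP///4AAAAAAAAAAAP///4AMAAAAAAAAAf///8AeAAAAAAAAAf///8QfAAAAAAAAB////+8fAAAAAAAAH/////8eAAAAAAAAP/////8AAAAAAAAAf////+wAAAAAAAAA/////+AAAAAAAIAA/////+AABwAAA+AB/////+AAB4AAB/gB/////+AAB4AAD/8B//////AAAYAAD//D//////AAAAAAH//j//////AAAAAAH////////+AAAAAAD////////wAAAAAAD////////gAAAAAAAP///////AAAAAAAAB//////4AAAAAAAAAf/////gAAAAAAAAAP////+AAAAAAAAA="/>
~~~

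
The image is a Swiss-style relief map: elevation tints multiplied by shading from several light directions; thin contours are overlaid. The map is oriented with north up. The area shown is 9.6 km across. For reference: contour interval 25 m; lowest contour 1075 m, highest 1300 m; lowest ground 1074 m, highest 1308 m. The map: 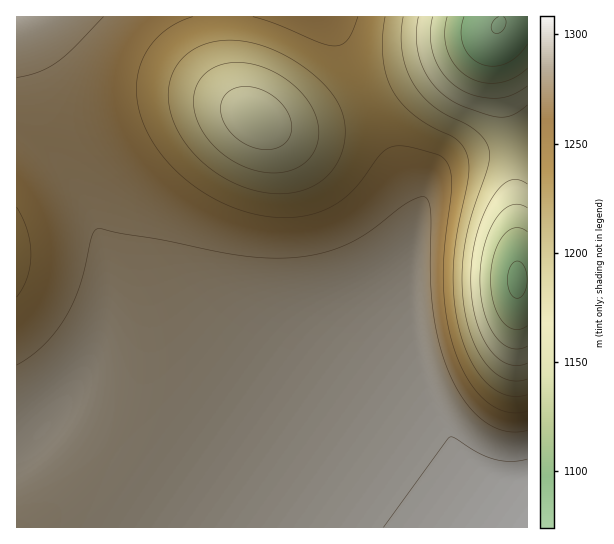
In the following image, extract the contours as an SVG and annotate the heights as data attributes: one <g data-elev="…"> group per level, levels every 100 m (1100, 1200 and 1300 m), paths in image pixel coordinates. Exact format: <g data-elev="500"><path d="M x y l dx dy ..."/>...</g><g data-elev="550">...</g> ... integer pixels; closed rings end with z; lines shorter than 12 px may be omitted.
<g data-elev="1100"><path d="M515 298l-5-7-3-13 4-13 3-3 4-1 4 2 3 4 2 15-4 12-4 4z"/><path d="M527 44l-9 12-12 7-13 3-12-2-11-8-7-11-2-14 3-14"/></g><g data-elev="1200"><path d="M527 379l-8 2-8 0-8-3-8-5-14-16-11-23-4-17-3-19 0-40 7-37 18-55 1-16-4-9-8-10-10-6-20-10-12-7-11-10-9-12-8-15-4-17-2-19 2-18"/><path d="M269 173l-20-5-20-10-16-13-13-18-6-17 0-17 7-15 13-11 12-4 13-1 14 2 14 5 15 7 13 10 10 11 8 12 4 12 2 12-2 12-5 10-8 8-10 6-12 3z"/></g><g data-elev="1300"><path d="M527 459l-17 2-17-2-14-6-24-15-5-1-67 90"/></g>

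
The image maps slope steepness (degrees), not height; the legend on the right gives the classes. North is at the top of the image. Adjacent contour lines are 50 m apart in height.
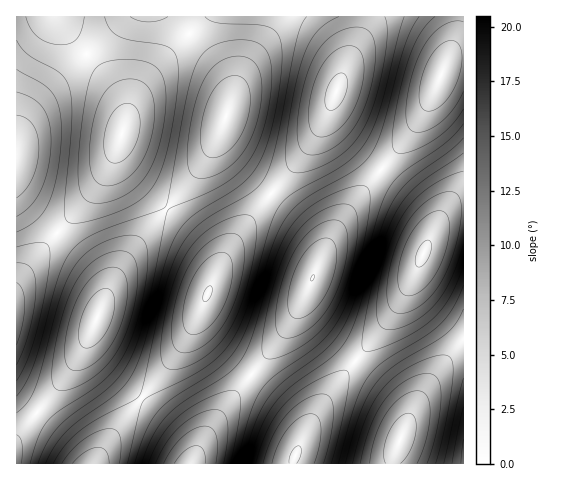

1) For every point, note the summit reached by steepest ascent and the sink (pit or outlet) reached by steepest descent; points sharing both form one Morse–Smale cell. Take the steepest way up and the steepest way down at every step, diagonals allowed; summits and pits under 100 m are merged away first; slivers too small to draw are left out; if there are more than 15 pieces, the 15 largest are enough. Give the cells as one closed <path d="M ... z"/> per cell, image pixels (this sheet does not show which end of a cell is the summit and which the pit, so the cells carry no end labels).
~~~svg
<path d="M362 16l-154 0-18 17 26 29 14 23 1 16-11 32 4 15 18 21 29 24 26-31 22-32 40-92 3-13z"/><path d="M57 16l-41 1 0 175 7 9 34 32 35-40 16-25 10-20 8-30-4-17-10-18-39-44z"/><path d="M382 170l-23 26-25 35-14 27-16 40 0 11 6 11 20 20 25 20 23-26 22-32 18-36 14-35 0-8-5-12-13-13z"/><path d="M167 208l-25 29-21 29-13 24-18 46 0 11 4 9 12 14 35 29 31-39 19-30 22-49 4-12-3-12-5-9z"/><path d="M271 193l-29 36-17 27-15 31-11 29 1 9 9 12 42 38 26-33 18-27 25-57 0-13-8-14z"/><path d="M459 16l-97 1-2 17-26 61-4 21 7 14 44 40 32-40 15-25 26-60 5-21z"/><path d="M189 34l-32 32-19 24-9 19-10 35 0 13 5 11 19 20 24 20 28-33 16-24 13-27 7-23-1-16-7-14z"/><path d="M463 207l-14 4-11 11-35 75-18 28-29 36 23 19 22 22 6 11 0 9 10-20 15-24 20-25 12-10z"/><path d="M57 233l-21 24-20 27 1 154 42-53 20-29 15-30 11-29-1-13-6-11-14-15z"/><path d="M89 337l-26 44-46 56 0 27 77 0 19-30 28-35-35-29-12-14-4-9z"/><path d="M463 16l-4 1-5 28-26 60-15 25-32 39 33 29 13 13 5 12 1 9 13-19 8-5 10-1z"/><path d="M356 361l-38 49-18 35-7 19 100-1 3-15 11-25-1-13-5-8-22-22z"/><path d="M329 109l-10 21-15 23-32 40 40 38 8 14 1 13 22-40 37-47-43-41-5-7z"/><path d="M200 312l-9 18-19 30-30 37 2 4 22 17 19 20 7 11 1 11 23-40 35-44-28-24-19-20-4-7z"/><path d="M118 146l-10 22-13 20-37 44 40 41 6 11 1 13 23-41 39-47-43-41-5-11z"/>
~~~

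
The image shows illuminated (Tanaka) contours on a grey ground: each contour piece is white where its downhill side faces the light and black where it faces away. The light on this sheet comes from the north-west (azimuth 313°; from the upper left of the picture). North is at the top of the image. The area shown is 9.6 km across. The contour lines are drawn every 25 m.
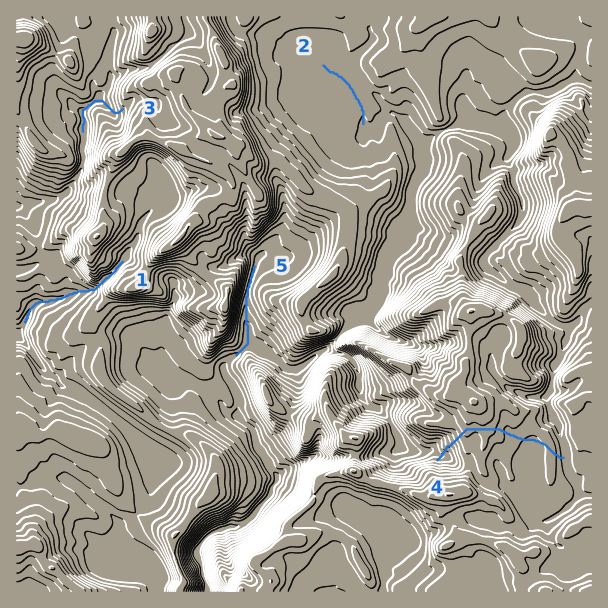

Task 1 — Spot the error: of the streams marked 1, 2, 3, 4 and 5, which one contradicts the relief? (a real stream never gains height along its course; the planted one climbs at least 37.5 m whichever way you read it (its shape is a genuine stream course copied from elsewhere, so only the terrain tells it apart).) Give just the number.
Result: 4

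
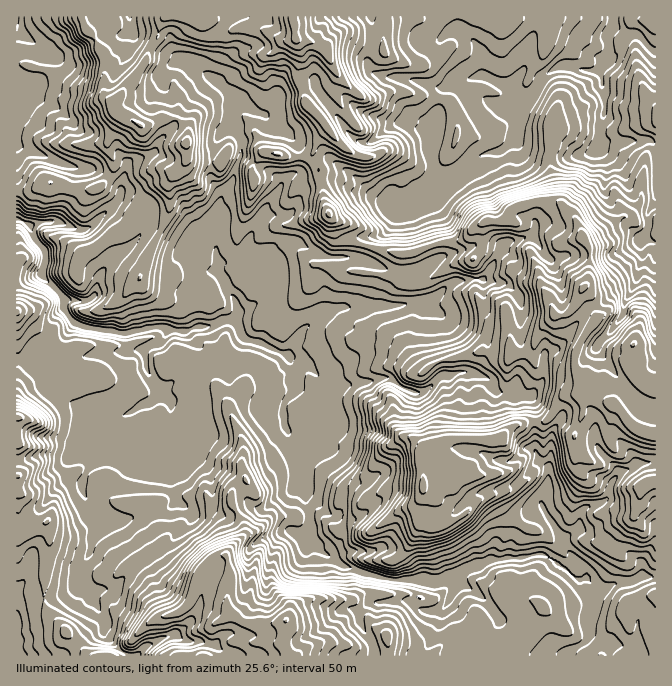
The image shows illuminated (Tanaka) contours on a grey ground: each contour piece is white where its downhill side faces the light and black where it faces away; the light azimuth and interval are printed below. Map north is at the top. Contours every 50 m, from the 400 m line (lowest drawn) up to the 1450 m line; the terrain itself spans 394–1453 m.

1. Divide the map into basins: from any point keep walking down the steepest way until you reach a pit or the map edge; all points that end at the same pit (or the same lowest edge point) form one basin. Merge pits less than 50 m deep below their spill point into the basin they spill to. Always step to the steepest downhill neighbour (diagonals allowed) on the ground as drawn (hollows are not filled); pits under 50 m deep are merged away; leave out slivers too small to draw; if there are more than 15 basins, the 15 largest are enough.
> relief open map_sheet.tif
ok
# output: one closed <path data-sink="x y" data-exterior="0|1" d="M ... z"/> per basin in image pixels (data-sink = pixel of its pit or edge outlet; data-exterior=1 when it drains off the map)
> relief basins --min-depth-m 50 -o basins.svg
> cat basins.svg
<path data-sink="30 225" data-exterior="0" d="M292 16l-127 0-6 11-1 10-15 30-30 36 1 7 7 7-13 25 0 6 6 14-3 13-16 14-21 0-12-5-14-1-18 8-14 1 0 340 4 1 7-5 13-2 5-3 3 4 1 25-5 30 0 23 4 7 16 16 5 9 21 19 565 0 1-221-12-2-10-5-13-18-16-11-24-6 0-11-5-10-2-15 7-17 15-20 0-7-3-5-2-10-7-8 5-18 0-24-6-10-9-21-15-14-24-2-21 7-10 13-19 0-8 5-10 12-7 3-26 3-20 9-14 1-50-13-7-8-2-8-12-10-5-12-5-33-6-12 0-6 5-12 10-10 0-3-22-24-2-5 0-6-6-15 3-24-7-20 0-11z"/><path data-sink="612 28" data-exterior="0" d="M655 16l-362 1 1 16 7 20-3 24 6 15 0 6 2 5 22 24 0 3-12 13-3 15 6 12 5 33 5 12 12 10 2 8 7 8 5 2 29 8 21 3 35-11 20-2 7-3 10-12 8-5 19 0 10-13 8-4 13-3 14 0 13 3 12 13 9 21 6 10 0 24-5 18 7 8 2 10 3 5 0 7-15 20-7 17 2 15 5 10 0 11 21 5 15 8 17 22 15 6 7-1z"/><path data-sink="17 17" data-exterior="1" d="M80 16l-64 1 1 174 13 0 18-8 14 1 12 5 21 0 18-17 1-10-6-14 0-6 13-27-7-5-1-8-9-9 2-30-12-26-8-7z"/><path data-sink="17 655" data-exterior="1" d="M45 523l-5 3-13 2-11 6 0 121 72 1-19-19-5-9-16-16-4-7 0-23 5-30 0-20z"/><path data-sink="130 17" data-exterior="1" d="M164 16l-83 1 5 13 8 7 9 16 3 10-2 30 10 10 29-36 15-30z"/>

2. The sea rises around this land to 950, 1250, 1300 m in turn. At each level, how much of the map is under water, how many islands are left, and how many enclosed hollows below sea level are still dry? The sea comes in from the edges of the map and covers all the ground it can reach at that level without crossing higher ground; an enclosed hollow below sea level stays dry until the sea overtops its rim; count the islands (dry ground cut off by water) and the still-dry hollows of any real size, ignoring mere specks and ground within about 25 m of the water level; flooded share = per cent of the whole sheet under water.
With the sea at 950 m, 69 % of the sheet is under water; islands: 2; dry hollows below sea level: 0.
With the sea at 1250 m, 91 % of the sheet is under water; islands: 1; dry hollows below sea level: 0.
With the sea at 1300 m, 94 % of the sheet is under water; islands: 1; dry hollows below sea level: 0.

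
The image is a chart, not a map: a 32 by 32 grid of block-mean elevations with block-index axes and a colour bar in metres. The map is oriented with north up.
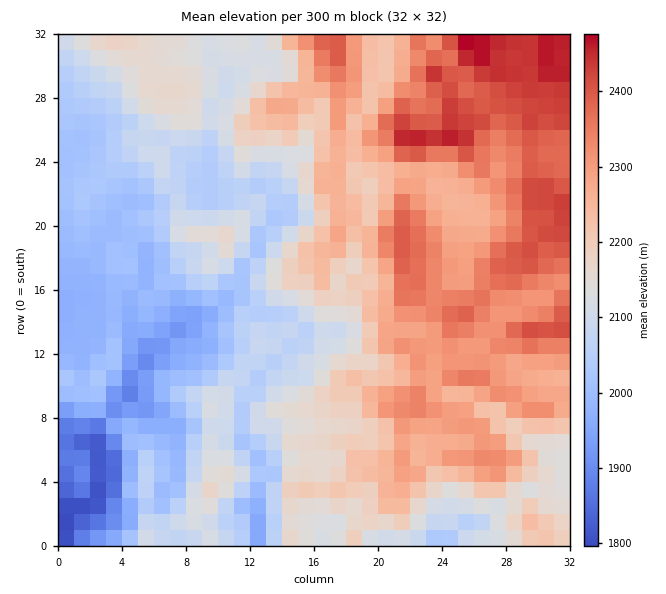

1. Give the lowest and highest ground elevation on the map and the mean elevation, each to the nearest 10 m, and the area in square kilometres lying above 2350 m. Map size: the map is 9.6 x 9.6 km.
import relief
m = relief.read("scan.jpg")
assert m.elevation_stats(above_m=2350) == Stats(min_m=1780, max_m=2500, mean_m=2170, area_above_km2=13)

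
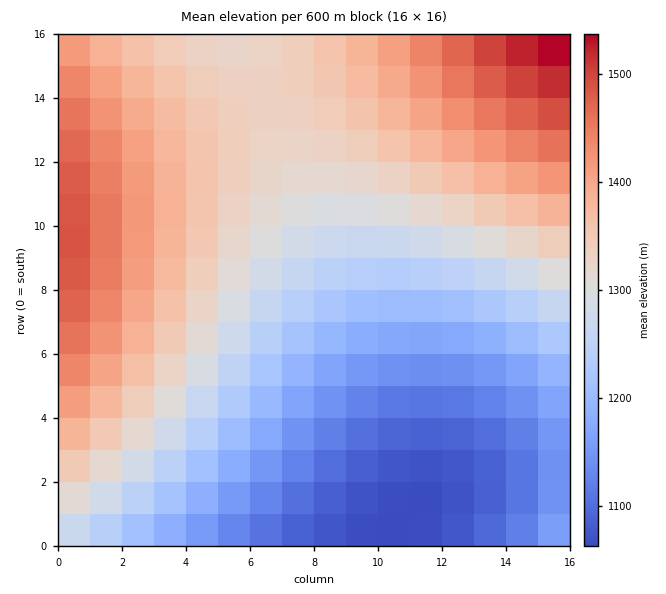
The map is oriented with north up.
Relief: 1060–1550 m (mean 1290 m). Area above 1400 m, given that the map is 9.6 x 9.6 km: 17.5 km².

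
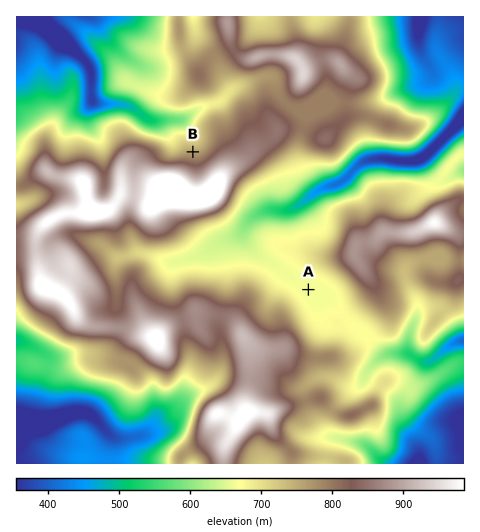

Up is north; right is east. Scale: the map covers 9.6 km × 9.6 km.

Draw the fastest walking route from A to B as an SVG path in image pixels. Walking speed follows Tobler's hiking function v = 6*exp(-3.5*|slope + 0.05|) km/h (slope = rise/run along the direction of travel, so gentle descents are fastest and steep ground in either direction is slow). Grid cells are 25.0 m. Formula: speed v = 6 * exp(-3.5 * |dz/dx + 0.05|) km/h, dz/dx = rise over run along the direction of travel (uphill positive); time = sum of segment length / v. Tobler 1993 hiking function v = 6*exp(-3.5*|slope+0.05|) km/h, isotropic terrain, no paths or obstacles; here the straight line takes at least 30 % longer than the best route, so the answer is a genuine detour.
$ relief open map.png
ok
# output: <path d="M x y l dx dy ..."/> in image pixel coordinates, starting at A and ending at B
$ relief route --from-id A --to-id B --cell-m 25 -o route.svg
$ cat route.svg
<path d="M308 290l-4-5-3-1-2-3-15-8-8-8-9-5-25-25-1-3-4-7 0-37 9-19 0-3-3-7-2-2-12-6-14 0-7 3-11 0-4-2"/>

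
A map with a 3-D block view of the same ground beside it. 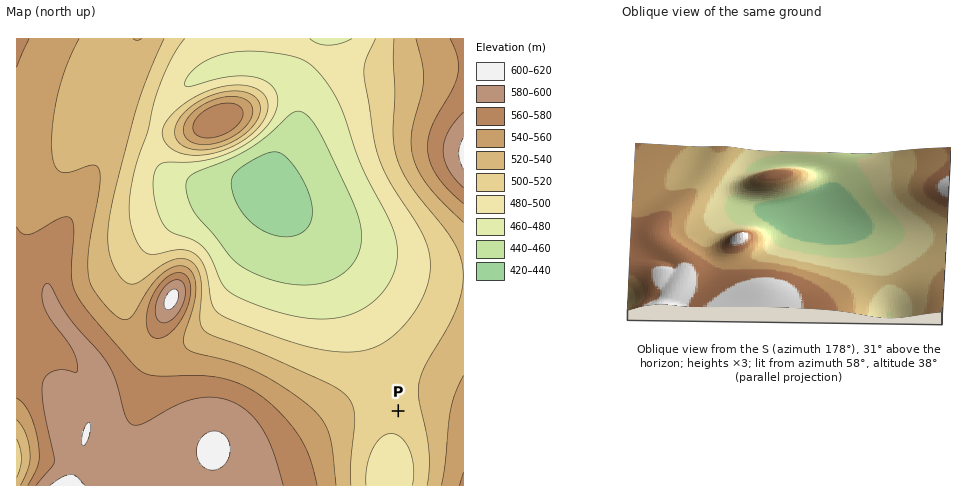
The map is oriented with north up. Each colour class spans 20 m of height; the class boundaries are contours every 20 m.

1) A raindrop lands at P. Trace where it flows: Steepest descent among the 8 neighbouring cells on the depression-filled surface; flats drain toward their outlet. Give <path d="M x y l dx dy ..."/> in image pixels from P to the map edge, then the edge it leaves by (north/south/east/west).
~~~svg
<path d="M398 411l-3 3 0 41-2 1 0 6-1 1 0 6-1 1 0 13-2 2"/>
exit: south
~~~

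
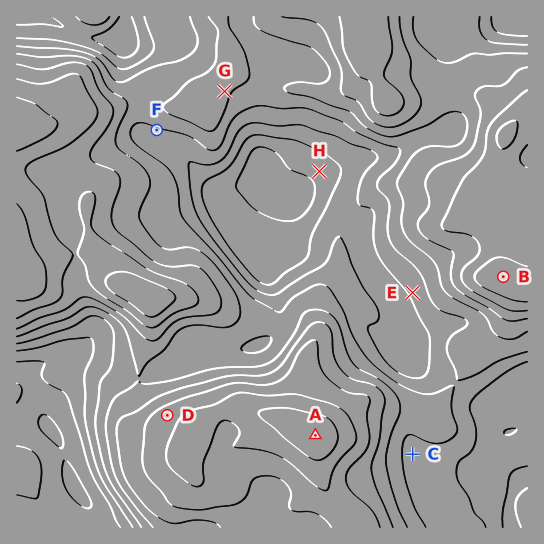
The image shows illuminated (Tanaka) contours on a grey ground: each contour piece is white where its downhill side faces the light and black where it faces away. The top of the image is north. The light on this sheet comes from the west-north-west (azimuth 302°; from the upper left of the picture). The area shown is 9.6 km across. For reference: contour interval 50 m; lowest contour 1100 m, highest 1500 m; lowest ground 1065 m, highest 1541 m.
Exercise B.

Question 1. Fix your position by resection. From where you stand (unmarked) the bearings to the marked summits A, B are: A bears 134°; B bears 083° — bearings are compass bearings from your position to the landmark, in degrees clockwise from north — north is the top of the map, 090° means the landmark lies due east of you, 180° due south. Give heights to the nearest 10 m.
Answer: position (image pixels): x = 191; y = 315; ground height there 1360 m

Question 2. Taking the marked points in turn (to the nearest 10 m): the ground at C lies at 1230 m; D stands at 1420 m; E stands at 1210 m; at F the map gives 1240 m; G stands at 1310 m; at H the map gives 1120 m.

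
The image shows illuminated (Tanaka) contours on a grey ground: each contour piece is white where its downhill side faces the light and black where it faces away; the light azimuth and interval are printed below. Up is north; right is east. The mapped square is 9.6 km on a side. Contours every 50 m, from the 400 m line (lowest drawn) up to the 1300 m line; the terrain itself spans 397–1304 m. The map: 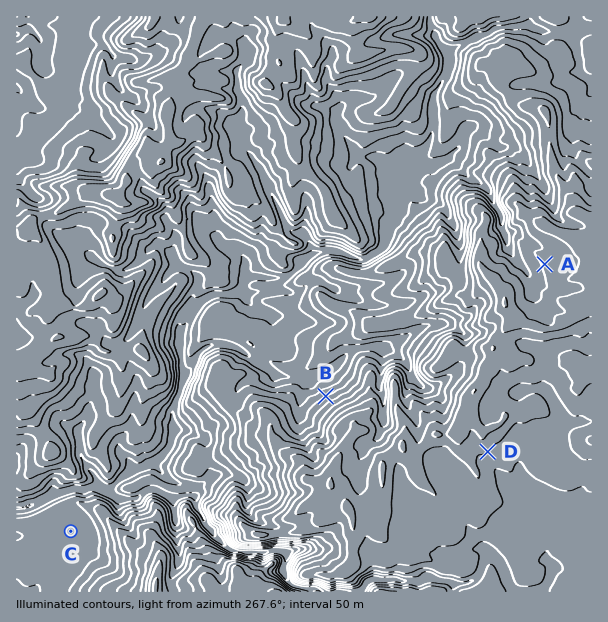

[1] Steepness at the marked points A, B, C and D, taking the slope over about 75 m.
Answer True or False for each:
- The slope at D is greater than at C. True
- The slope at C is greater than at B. False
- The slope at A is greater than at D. False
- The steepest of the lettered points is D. False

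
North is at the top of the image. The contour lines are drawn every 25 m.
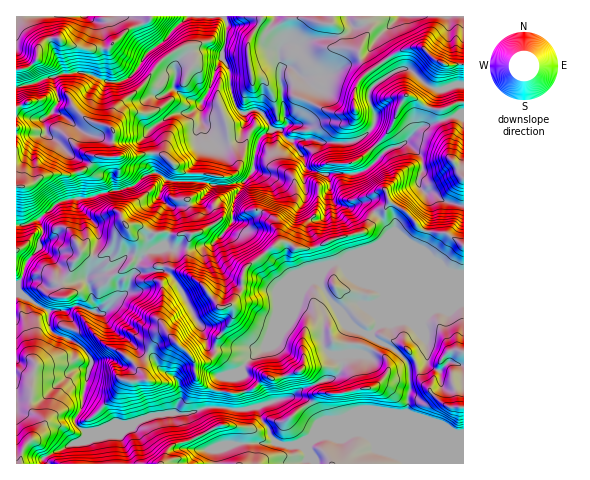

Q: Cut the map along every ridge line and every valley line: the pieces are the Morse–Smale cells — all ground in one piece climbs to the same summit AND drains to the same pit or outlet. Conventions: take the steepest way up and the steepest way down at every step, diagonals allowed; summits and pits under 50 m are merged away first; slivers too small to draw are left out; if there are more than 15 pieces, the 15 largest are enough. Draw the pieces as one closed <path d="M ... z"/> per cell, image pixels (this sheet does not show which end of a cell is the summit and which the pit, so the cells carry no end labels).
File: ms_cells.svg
<path d="M375 16l-151 0 3 13-4 24-12-3-14 0-14 7-8 10 1 10-2 12 13 10 15 4 0 20-5 7 3 22-9 16 0 13-17 1-8-3-7-5-8 0-8 3-10 9-32 7-12 5-28 4-23 18 5 9-4 10 0 9-13 14-3 14-7 11 5 8 28 17 0 13 5 8 22 10 15 14 1 6-4 7-6 35-6 13 0 6 9 8 13-1 10-3 16 0 30-13 19-2 15 1 21-7 39 2-8-32 1-7 8-11 14-10-53-2-4-5-4-15-7-9-18-35-9-10-7-3 1-14-1-6-3-1 8-2 3 2 7 0 5-2 11 2 21-5 10-9 11-15 12 1 12-6 6-19 0-11-3-7-8-7 5-28 5-8 8-5 9 0 8-6-4-7-4-39 0-29 6-5 13 1 13-6 31-3 5-2 5-8 7 0z"/><path d="M223 16l-35 0-23 24-19 15-9 14-12 11-14 2-24-9-12-1-15 2-44 14 1 137 9 0 12-5 23-18 28-4 12-5 32-7 10-9 8-3 8 0 7 5 8 3 17-1 0-13 9-16-3-22 5-7 0-20-15-4-13-10 2-12-1-10 8-10 14-7 14 0 12 3 4-24 0-7z"/><path d="M277 129l-6 1-11 8-5 14-2 19 8 7 3 7 0 11-6 19-12 6-12-1-11 15-10 9-21 5-11-2-5 2-7 0-3-2-8 2 3 1 1 6-1 14 7 3 7 6 20 39 7 9 5 17 7 4 50 0 16-32 18-18 13-17 8 0 5-11 8-7 12 0 10 5 16 16 11 6 0-34 9-22-3-7-20-24-6 0-11 4-13-2-4-3-4-12-3 6-1 19-2 3-8 2-11-13 0-33 2-5-2-11-10-15-8-5-3-5z"/><path d="M364 136l-17 7-27-1-5-2-20 0-3 1 12 17 2 10-2 6 0 33 11 13 8-2 2-3 1-19 3-6 4 12 4 3 13 2 11-4 6 0 23 29-9 24 0 34-11-6-16-16-10-5-15 1-5 6-5 10 11 20 17 21 9 9 14 6 11-12 25-4 28-11 8 1 22-8 0-95-19-5-12-9-7 0-6-6-2-8 5-10-1-10-13-15-5-1-13 5-10 8 0-2z"/><path d="M257 407l-9 2-39-2-21 7-15-1-19 2-30 13-16 0-21 4-3 8-39 17-2 6 262 1 4-8-3-7-6-5-16 1-8-2-8-16-7-8z"/><path d="M17 288l-1 175 26 1 3-7 29-14 7-1 5-5 0-4-10-9 0-6 6-13 2-14 8-30-12-16-26-12-5-8 0-13-28-17z"/><path d="M463 303l-21 7-8-1-28 11-17 4-5-1-12 10-1 2 5 5 19 10 13 14 2 19-2 24-1 5-4 3-18 2-36 17 12-2 7 4 96-1z"/><path d="M463 16l-87 0-16 10-7 0-5 8-8 3-28 2-13 6-15 0-6 7 3 17 5-3 5 1 10 10 26-1 35-18 9-10 18 28 7-5 10-3 7 4 13 13 9 5 9 0 10-5 9 0z"/><path d="M337 309l-5 1-7 5-2 10 0 19 7 10 10 2 2 12-3 6-7 5-28 9-13 9 14 2 13 20 1 4-8 17 9-4 16 2 49-21 18-2 4-3 1-5 2-24-3-21-16-15-15-7-7-6-13-4z"/><path d="M314 280l-10 7-6 11-18 18-13 30-23 19-4 12 9 31 42-10 13-10 28-9 7-5 3-6-2-12-10-2-7-10 0-19 2-10 12-7-15-23z"/><path d="M371 48l-9 10-35 18-26 1-10-10-9 1-2 10 4 39 4 7-7 7 5 7 5 3 24-1 5 2 27 1 14-5 11-9 3-14-7-17 2-8 18-16z"/><path d="M301 398l-14 0-29 9 3 12 7 8 8 16 8 2 16-1 6 5 3 7-4 5 1 3 158-1-1-27-95 0-7-4-8 0-14 6-19-2-9 4 8-17-10-20z"/><path d="M187 16l-35 0-4 5-19 8-21 20-24 0-15-4-10-7-10 0-9 7-3 14-6 7-15 4 0 17 13-2 18-7 28-6 12 1 24 9 14-2 12-11 9-14 19-15z"/><path d="M406 68l-13 4-23 18-2 8 7 17 0 5-10 17 17 18 9-7 12-4 18-17 37-12 6 2-1-32-9 0-10 5-9 0-9-5-13-13z"/><path d="M151 16l-134 0-1 53 15-3 6-7 3-14 9-7 10 0 10 7 15 4 24 0 21-20 19-8z"/>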